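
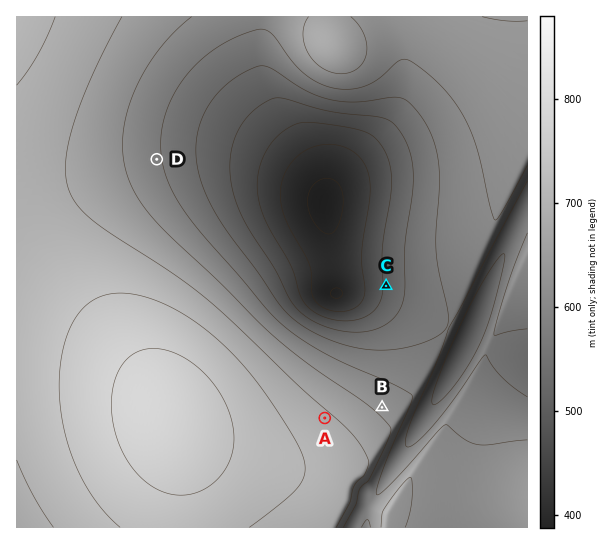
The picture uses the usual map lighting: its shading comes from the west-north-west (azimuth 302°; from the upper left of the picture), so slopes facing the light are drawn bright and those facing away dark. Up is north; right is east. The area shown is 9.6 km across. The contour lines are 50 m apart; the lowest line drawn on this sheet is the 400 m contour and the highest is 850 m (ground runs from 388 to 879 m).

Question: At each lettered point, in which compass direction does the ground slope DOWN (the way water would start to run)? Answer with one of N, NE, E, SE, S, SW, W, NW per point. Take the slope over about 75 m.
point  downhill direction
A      NE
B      NE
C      W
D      E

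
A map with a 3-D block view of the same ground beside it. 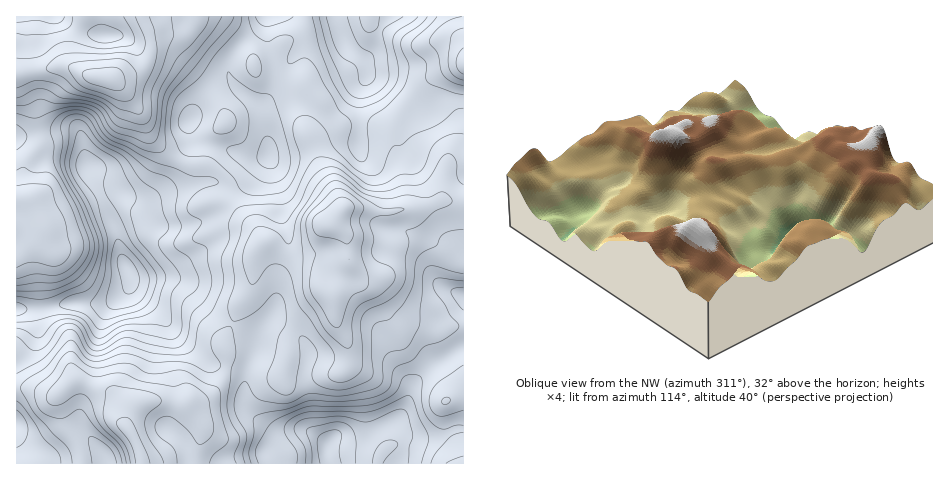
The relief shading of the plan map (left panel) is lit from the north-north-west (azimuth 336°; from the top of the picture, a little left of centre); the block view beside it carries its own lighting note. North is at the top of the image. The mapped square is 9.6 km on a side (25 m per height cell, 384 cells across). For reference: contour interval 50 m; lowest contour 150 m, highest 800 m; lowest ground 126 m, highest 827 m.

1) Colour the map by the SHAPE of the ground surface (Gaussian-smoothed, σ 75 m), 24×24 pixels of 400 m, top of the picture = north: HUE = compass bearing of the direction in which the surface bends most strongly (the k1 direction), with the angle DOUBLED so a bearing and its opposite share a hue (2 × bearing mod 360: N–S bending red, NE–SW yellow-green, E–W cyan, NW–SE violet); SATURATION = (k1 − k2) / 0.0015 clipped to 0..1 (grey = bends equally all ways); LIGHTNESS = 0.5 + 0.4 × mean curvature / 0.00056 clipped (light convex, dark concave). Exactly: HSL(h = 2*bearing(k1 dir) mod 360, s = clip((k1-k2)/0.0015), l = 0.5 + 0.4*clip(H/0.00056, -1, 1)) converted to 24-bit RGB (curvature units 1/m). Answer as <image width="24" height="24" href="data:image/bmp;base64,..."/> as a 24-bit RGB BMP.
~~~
<image width="24" height="24" href="data:image/bmp;base64,Qk32BgAAAAAAADYAAAAoAAAAGAAAABgAAAABABgAAAAAAMAGAAATCwAAEwsAAAAAAAAAAAAAil9ihTpAYjA1zemgMw82FQ0m4v/MbHetk0iluk9XjHZXmtJIS1wjNyxXtMuqzr+tCwcseXCldZWCwp6VUWqLPm19oLd+k5Z6hTJYnz1HjtWaojJATAY/nPTM0vvIQi9GYSdCqZ1tpsqsttfcvV7XLn2BbMwwdRsVJwwVKkscjKtBaKRaj2OYVzFSnrkqYIc+Xycnv9GJfcBRKxdLkdTlt+O/03JWVi5MTmuChsOIrs+SQXJSchtCmTQvil8VKSQWg1dAJ04mcrIlO2gaGDEehziJ4s2kTpA/ZbTc19no2K/FJkNzbcmMe62MuLDXu63oWmXSy9va2Z+3WyxrazCHxn7F7d7tZ0PhqH27lLOzfK+hl7igG4OZH26W4+vg0LHeep7Jd26x36G6rNjucpTbpq3KW5ZwjVqHhHOtl76Dnjhs2UyNKkeHppm3ysurTSe6yLLn6d3un8DUstbcUy2DHXVhVrNmtXeUJ4tROT546OTEYu2UMx6iyZSVmo2wUnqpfn+3qiNPeTU5y8KIKVRvgmCH1cKlM0RtdWpM1KlrpsuYfzt3nVCLTqd6JFEmPYZAXIS8GSE+4emmv+trBxQs2cCgooF4d3FZOho0uzhQrLqiwK6URj5pTXp9yL2KYCphczU5u/Cfb7Z/YjR2saCUgWagdXqqQIxBxyZ2KXSa0fXY8KK4BhctXL5hyGGUnDtWNRk2jsOIrYiKv2JZh3JZPHtxplVbZi5svsqSye2uWDdCRUhqi6eAeoidX3GUlrDQLTIBS2gBITMAMyYAQmccDC0RQyMkyzBcaZ2ucqyLklqDzZKkvZ2WQGlwXkFvnUuUreCk066RjTtuTItKS5tFWo1xebmyXptOZbyvqnBsratrQsZmUblvJVxsFBcllZRIqrNhY1BCaWtQmXdc1bOUaVKONVF5g5XEuNy6tVWFo4rBu6bSnr69U6SMSBkZThQKnXHKlIm+49jeisKTUMKADQkqLBAgeqtBf51PXntsaYeTeG+a18iecluCPWiHW8VTrnxVwXBrc9KkaWCqypGOezZtazKKm7bWq3aekbewrJ6+6+PgfoXJFwAzc6q5kNTVtJbMaa6eQI5xUGSQ37m5oqXIITOUz2g4bGUvp9Nel6hNPVBou4iDikymbJWxdo2Ud5KGp7eZgqiDwea3ayKHHQI4rd62SoqKfGY9wKVhfGqlP2yBkM+NtdjCOQRv3Y/G39Pnl9uhYriEWCZPc182nX9VV2ldd3Fje5d2hKx6rdWhhMeMKgMwNVmmpLqGcU6Adm+uyrqhUJyCRrWekMels1uDFydggcDR5rXN8dzaXWTlbnHyxLTrr63bimawd4WitrHTxqPGw/PGYBdsaB90UFV8i2NDYHpRSHtGh7Nbq5JscqZVO346UnxlWTB0R4JPrcF83vTXNDW4hS2ZsXF7tFiyw4GpeLS+eY5BwdRo1Mo9Igope05sdDplq4JijXxVTqVib7Z2YKd7j8euZZWaOz9cQDBKgK1sc9p21OSPLQwnRTAklKtHVThSy5p8ooJUyoGTy8Jmz386EgsoSBUSQDkYp7E9ed2EaubVX3CzwLNrZ0YrioE9Ih8wXUFLgNNAbdgwi14kIw8kophsdYtfS1RspbqEupadfIQwzNZ0znNyGgAz0UinstGse8+JoPmoKGSCZDF40lNhk7R0aquUMSdaVXGZy+XDlqNxj1JdLjVjmKSEd5ZyWpOUaqCJt4OFYa5F0qhHNhoGGQ4lOIMz3tyr0e3WuuW2DxMkJDM4rLN429jNc0ikVkeRUMCnw79+lXhcfJy5NTzSno++tI+NX3VkV2pOh5FYVq5xcTVs8nLRfjjFJ8uNsPCwjeaWw3FTHhkyMmJnYsF3rKtdaSI9VoVfXoVxrKxooNCkR6CZLkNhglOT2Y6inmNzbXVZe28yrIPYVEPAQEuw1dv20eL63e7txnmuqWlxblKbOIZ1Q5NXci5mxIZ3WL+sUmePvM+vkbt8aT9jKzo/LDMnl3VCwICDrjaY3SpsfmO5iHTctszvn+Ljl6HX6Mvm2jvg3KOqmVahepZpP2tTIEJh3OjSdlOoUn1xq8NzmLN7UjWDgDp2Qj1klnpQmJtFPEl8rrjfX22MSYiCorR4cZ0qICcMOCIJiRQL48qVnlm3wpaiZ3h+I2JRMMw3kUW4rYyzp8aDaKlaIQsot2BKJ1d5rcXc08jqcHzJW7qFl3OiYaafiyNm6GI0XS5HMUVmnd6JlbuCZluIzoqZo4S0fLCkHNSkMURzs2+l6t64WDeJNhNVydCsMLarOKSGfFmLxIqcjbmr"/>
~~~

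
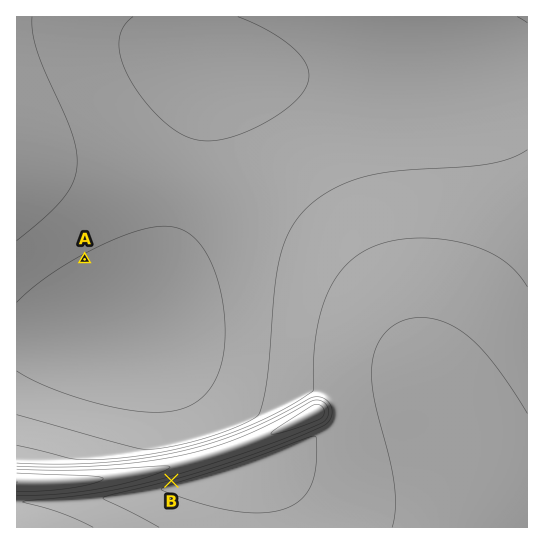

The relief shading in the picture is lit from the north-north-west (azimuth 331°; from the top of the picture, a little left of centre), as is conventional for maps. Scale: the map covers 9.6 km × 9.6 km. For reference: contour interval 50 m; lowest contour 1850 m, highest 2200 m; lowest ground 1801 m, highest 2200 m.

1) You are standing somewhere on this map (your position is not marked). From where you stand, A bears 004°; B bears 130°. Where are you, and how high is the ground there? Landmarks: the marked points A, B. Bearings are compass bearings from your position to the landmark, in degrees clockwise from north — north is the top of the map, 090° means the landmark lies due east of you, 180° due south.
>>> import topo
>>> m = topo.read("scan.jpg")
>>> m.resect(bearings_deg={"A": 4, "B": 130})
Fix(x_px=75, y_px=400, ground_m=1850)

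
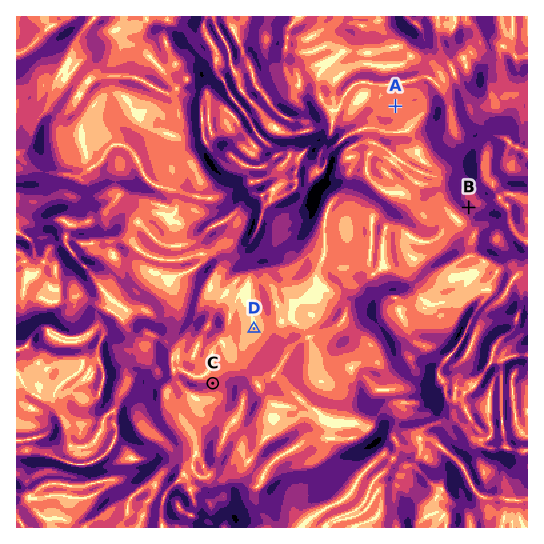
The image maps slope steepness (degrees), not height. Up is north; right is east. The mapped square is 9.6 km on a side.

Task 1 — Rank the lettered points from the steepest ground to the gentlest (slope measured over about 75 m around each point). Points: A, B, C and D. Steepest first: B C A D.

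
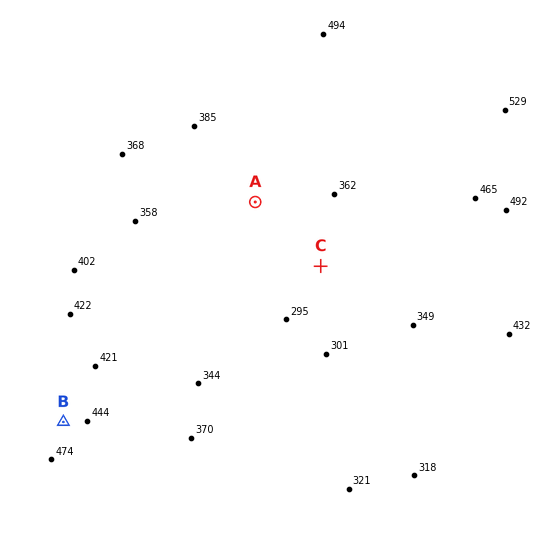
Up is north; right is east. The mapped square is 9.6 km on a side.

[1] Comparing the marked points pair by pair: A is higher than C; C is lower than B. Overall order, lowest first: C A B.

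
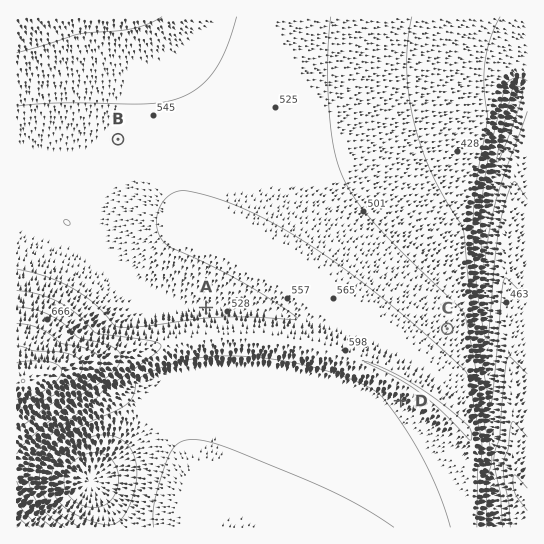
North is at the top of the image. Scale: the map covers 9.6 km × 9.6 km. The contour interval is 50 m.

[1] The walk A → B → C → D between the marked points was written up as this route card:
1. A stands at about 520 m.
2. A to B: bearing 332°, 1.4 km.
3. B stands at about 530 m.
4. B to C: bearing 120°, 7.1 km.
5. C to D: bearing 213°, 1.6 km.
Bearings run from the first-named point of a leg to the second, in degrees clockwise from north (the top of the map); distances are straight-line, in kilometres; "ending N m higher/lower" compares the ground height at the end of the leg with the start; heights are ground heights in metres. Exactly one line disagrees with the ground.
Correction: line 2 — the distance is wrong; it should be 3.6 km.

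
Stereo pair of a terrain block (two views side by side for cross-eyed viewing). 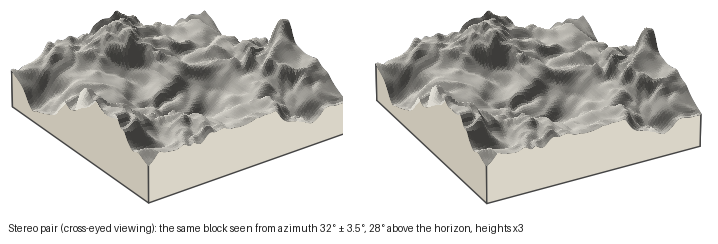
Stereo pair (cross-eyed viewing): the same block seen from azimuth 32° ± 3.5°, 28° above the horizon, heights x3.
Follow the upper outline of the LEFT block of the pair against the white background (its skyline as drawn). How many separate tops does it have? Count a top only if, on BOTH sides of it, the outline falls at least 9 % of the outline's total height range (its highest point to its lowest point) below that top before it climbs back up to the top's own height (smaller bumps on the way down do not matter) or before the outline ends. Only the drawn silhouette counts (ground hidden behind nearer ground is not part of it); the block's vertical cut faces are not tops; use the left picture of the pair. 3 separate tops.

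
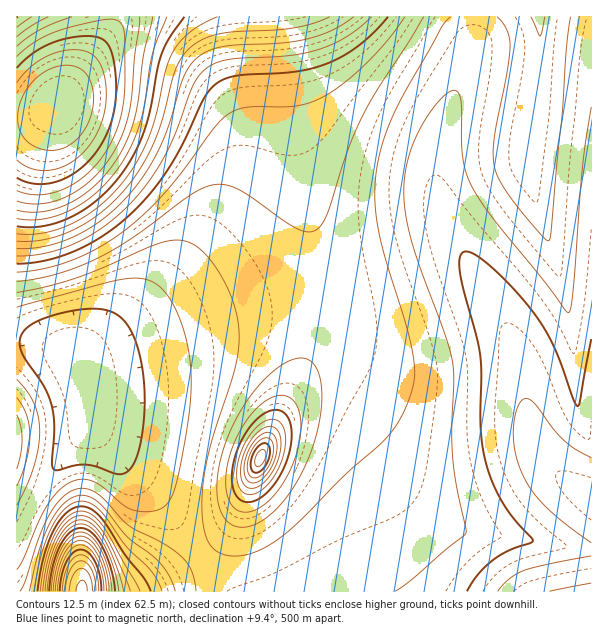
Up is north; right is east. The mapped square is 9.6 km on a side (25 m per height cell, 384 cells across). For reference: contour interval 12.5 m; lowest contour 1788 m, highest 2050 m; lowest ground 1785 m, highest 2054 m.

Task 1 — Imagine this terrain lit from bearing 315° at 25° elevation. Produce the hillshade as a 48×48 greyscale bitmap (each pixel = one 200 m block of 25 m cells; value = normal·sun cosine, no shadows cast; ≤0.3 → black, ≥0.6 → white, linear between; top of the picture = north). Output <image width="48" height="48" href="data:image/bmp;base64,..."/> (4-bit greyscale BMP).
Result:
<image width="48" height="48" href="data:image/bmp;base64,Qk32BAAAAAAAAHYAAAAoAAAAMAAAADAAAAABAAQAAAAAAIAEAAATCwAAEwsAABAAAAAAAAAAAAAAABEREQAiIiIAMzMzAERERABVVVUAZmZmAHd3dwCIiIgAmZmZAKqqqgC7u7sAzMzMAN3d3QDu7u4A////AL3/xxAUVVVWZmZmZmZmZmZmZVVVVVVVVb3/2CAUVmZmZmZmZmZmZmZmZlVVVVVVVaz/6TElZmZmZmZmZmZmZmZmZlVVVVVVVZz/+lI2ZmZmZlVVZmZmZmZmZmVVVVVVZor/+2NGd3d2ZlVVVmZmZmZmZmZmZmZmZnnf+3VWd3d3dlRFVWZmZmZmZmZmZmZmZmi+63Znd3d3dlREVVZmZmZmZmZmZmZmZlabyoZnd3d3h2MjRVZmZmZmZmZmZmZmZjV5qYdnd3d4iHMBNFVmZmZmZmZmZmZmZjRomHd3d3d4iqUAJFVmZmZmZmZmZmZmZiNWd3d3d3d4isoQA1VmZmZmZmZmZmZmZiNGZ3d3d3d3it5wA0VWZmZmZmVVZmZmZjNFZmd3d3d3ic60E0VWZmZmZlVVZmZmZkRFZmZ3d3d3iazHREVWZmZmZVVVVmZmZlRVZmZ3d3d3eJq5ZVVWZmZmZVVVVmZmZlVVZmZ3d3d3eImYdlVmZmZmZVVVVmZmZmZmZmZnd3d3d4iIdmZmZmZmZVVVVmZnZmZmZmZnd3d3d3eHdmZmZmZmZVVVZmZnZWZmZmZmd3d3d3d3dmZmZmZmZVVVZmZnZWZmZmZmZ3d3d3d3dmZmZmZmZlVWZmZmZWZmZmZmZmZ3d3d3dmZmZmZmZmZmZmZmZVVWZmZmZmZmZ3d3ZmZmZmZmZmZmZmZmZVVVVmZmZmZmZmZmZmZmZmZmZmZmZmZmZURVVVZmZmZmZmZmZmZmZmZmZmZmZmZmVURERVVmZmZmZmZmZmZmZmZmZmZmZmZmVTMzREVVZmZmZmZmZmZmZmZmZmZmZmZmVTMzM0RVVmZmZmZmZmZmZmZmZmZmZmZmVTIiIjNFVWZmZmZmZmZmZmZmZmZmZmZlVTIiIiM0VVZmZmZmZmZmZmZmZmZmZmZlVTIhERIzRVZmZmZmZmZmZmZmZmZmZmZlVTMhEREjNFVmZmZmZmZmZmVmZmZmZmZlVTMiERESNEVWZmZmZmZmZVVWZmZmZmZVVUMyERERI0VWZmZmZmZmZVVWZmZmZmZVVUQzIRARIzRVZmZmZmZmVVVWZmZmZmZVVVVDMhEBEjRVZmZmZmZlVVVWZmd3dmZVVVVUMiEREjRFVmZmZmZlVVVWZmd3d2VVVWZVQyEREiNFVmZmZmZlVVVVZmd3d2VVVWZlVDIREiNFVmZmZmZlVVVVZmd3d2VVVWZlVDIhEiNFVWZmZmZlVVVVZmd3d2ZVVXZmVUMiIiNEVWZmZmZlVVVVZmd3d3ZVVXdmZUMyIiNEVVZmZmZVVVVVVmd3d3ZVVYh2ZVQzIjNEVVVVVVVVVVVVVmZ3d3ZVVZiHZlRDIjNERVVVVVVVVVVVVWZ3d3ZVVZmIdmVDMzM0RFVVVVVVVVVVVWZnd3ZVVaqYh2VDMzM0REREREREREVVVWZnd3ZVVaqZiHZUMzM0RERERERERERFVVZnd3ZVVaqpmHdkQzNEREREREREREREVVZmd3ZVVaqqmYdlREREREVVRERDM0REVVVmZ3ZVVQ=="/>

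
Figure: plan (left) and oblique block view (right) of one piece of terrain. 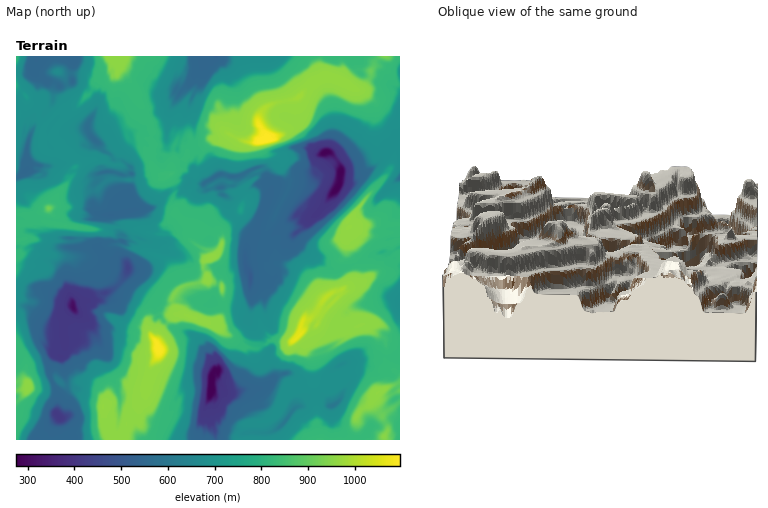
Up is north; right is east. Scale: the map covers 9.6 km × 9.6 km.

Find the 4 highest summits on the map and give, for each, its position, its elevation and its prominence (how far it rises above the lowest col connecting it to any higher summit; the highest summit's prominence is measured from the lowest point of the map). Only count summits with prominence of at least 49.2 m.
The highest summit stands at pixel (264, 140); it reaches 1097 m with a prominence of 822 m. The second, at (158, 350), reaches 1092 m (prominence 349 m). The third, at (298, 336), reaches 1067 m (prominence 283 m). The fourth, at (192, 318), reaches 963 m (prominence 81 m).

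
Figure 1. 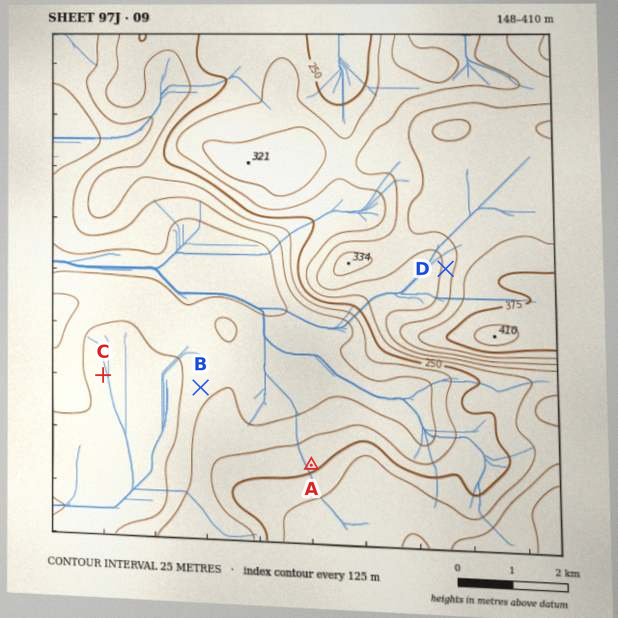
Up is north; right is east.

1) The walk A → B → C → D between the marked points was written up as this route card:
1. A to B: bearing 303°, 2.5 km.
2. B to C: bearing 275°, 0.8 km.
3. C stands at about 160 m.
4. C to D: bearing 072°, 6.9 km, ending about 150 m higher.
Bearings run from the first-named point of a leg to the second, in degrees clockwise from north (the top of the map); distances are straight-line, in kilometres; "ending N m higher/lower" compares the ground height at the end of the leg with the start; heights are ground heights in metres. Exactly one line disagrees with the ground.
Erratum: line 2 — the distance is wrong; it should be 1.9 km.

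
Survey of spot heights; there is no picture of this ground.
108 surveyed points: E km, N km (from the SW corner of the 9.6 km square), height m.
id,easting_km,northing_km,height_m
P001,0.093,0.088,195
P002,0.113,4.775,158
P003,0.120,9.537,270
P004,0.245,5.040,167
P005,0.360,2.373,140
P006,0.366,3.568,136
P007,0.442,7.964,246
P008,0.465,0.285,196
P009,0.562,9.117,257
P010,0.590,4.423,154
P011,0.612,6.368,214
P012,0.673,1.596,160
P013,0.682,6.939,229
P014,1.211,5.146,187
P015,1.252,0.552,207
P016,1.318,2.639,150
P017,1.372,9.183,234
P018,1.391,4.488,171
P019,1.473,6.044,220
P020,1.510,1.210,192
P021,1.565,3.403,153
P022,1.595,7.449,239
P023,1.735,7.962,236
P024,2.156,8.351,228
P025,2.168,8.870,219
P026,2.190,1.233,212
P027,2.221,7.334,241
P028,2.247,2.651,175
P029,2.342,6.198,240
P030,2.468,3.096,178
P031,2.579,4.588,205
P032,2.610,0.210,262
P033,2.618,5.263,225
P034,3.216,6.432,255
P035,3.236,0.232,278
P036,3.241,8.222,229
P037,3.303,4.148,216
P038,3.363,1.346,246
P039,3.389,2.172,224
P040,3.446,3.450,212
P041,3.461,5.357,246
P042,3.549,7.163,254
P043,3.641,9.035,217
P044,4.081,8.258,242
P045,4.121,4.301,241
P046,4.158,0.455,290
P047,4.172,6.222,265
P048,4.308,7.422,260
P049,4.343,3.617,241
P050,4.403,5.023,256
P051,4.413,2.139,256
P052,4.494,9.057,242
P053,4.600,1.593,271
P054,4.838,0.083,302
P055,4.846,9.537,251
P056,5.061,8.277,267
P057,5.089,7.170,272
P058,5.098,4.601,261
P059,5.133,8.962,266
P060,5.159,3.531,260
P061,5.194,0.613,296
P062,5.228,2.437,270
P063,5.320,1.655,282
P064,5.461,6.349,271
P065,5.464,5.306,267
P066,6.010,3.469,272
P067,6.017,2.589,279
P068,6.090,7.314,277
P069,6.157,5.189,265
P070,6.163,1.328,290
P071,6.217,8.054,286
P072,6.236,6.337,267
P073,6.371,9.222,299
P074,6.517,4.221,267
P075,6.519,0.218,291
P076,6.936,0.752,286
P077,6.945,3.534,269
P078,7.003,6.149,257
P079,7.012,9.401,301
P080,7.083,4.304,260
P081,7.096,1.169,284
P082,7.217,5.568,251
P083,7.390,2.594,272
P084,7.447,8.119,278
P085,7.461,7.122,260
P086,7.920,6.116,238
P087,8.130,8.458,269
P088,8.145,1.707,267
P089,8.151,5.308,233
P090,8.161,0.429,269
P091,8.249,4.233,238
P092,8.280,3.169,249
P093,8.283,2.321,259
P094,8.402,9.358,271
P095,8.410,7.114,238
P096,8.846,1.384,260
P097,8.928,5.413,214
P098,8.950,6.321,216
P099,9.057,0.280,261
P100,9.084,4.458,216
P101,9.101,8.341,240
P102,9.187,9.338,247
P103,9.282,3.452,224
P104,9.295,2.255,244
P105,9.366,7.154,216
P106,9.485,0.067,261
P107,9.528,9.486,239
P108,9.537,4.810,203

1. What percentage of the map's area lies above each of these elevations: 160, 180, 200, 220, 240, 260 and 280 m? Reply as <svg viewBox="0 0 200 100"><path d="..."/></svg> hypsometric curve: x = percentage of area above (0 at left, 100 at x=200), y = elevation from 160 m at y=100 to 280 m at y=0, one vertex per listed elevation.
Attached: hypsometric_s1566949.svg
<svg viewBox="0 0 200 100"><path d="M190 100l-8-17-10-16-20-17-34-17-43-16-52-17"/></svg>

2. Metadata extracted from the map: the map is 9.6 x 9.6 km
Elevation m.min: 133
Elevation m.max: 303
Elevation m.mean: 241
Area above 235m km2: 59.6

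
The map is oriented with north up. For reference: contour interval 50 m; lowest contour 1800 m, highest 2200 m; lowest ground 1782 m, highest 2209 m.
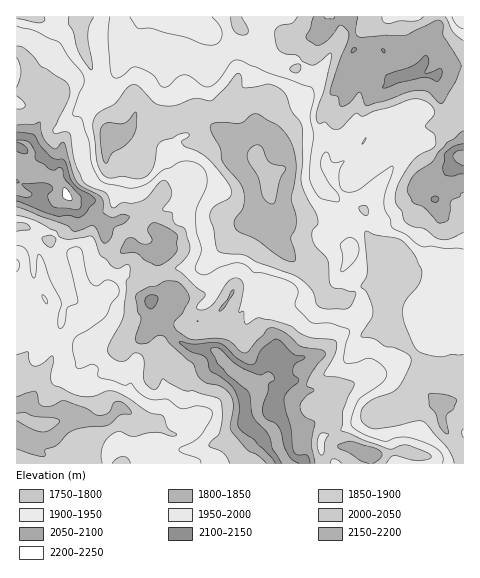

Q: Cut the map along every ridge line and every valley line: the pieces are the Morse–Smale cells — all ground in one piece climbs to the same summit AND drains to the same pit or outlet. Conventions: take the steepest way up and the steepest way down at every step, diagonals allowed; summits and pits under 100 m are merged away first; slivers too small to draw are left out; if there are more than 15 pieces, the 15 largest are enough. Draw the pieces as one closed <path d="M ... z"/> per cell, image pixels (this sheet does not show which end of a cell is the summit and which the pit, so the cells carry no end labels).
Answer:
<path d="M348 16l-267 0-2 5 3 26 12 30-1 20 13 22 4 14 2 2 8-2 14-11 12 0 14-6 15 2 22-4 24 19 30 18 10 17 9 11 2 22 9 14-5 12 2 11 14 21 26 24 10 13 11 5 5 0 21-15 12 0 7-4 7 5 5 5-2 24-3 7-7 3 33 31 5 8-4 10 2 9 20 20 4 0 5-5 7-17 8-12 0-303-13-1-9 2-5 8-12 0-9-7 8-7 0-5-10-6-9 0-16 16-7-18-10-3-18 2z"/><path d="M80 16l-64 1 0 173 12 4 17-1 10 5 6 0 6-4 20 20 18 13 0 5 4 6 18 9 11 1 10 5 7-1 2 6-5 19 5 0 19-9 24 0 7-5 8-10 15-11 13-16 15-5 3-13 9-14 0-15-9-11-10-17-30-18-24-19-22 4-15-2-14 6-12 0-9 8-13 5-19-38 1-20-12-30z"/><path d="M270 194l-9 14-3 13-15 5-9 12-19 15-11 13-8 3-20-1-25 10 0 23-2 5-16 14-9 21 15-2 7-8 6-1-5 4 0 6 3 7 26 21 12-8 6-12 19 2 4 2 18 20 21 14 3 6-3 14 2 8 12 14-15 12-16 16 2 8 93 0-1-3-10-6-3-6 0-8 4-7 0-13 8-9 11-2 12 5 12 0 8-5 6 3 16 0 41-10-20-21 4-17-5-8-31-29-5-7-1-20 3-19-6 4-12 0-21 15-5 0-12-6-6 5-8 2-34-2-10 4-10-2-3-3-3-8 2-21 9-21 13-12-1-10 5-9z"/><path d="M19 191l-3 1 0 271 137 1 1-11 9-22-6-5-19-4-9-10-7-4-17 13-47-1 6-8 0-14 3-8 26-23 3-20-11-11-5-11 1-4 15-10 0-12 6-1 7-6 7-12 7-5 8 2 20 0 5-13 0-12-8 1-10-5-11-1-18-9-4-6 0-5-18-13-20-20-6 4-6 0-10-5-17 1z"/><path d="M127 275l-4 0-5 3-9 14-7 6-6 1 0 12-15 10-1 4 5 11 11 11-3 20-26 23-3 8 0 14-6 8 47 1 17-13 7 4 9 10 19 4 6 5-9 22 0 11 85 0 0-8 16-16 15-12-12-14-2-8 3-14-3-6-21-14-16-18-6-4-19-2-6 12-12 8-26-21-3-7 0-6 5-4-6 1-7 8-14 3-1-5 6-14 19-17 4-9-2-20-20 0z"/><path d="M463 371l-7 11-7 17-5 5-10-1-37 10-16 0-6-3-8 5-12 0-12-5-11 2-8 9 0 13-4 7 3 13 12 10 128 0z"/><path d="M463 16l-114 0-1 4 7 29 10-3 17 3 7 18 14-15 11-1 10 6 0 5-8 7 9 7 12 0 5-8 22-2z"/><path d="M278 234l-1 3-13 12-6 14-5 20 0 8 3 8 3 3 10 2 10-4 34 2 12-5 1-2-1-3-7-9-26-24-12-17z"/><path d="M384 282l-4 27 1 12 5 4 6-3 2-6 2-24z"/>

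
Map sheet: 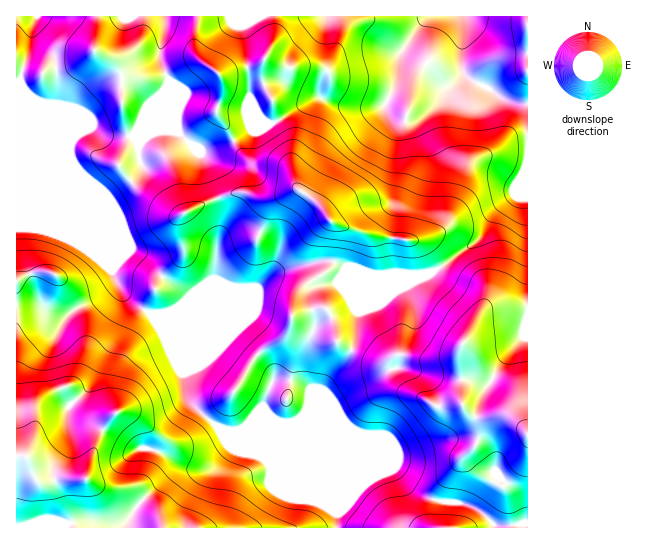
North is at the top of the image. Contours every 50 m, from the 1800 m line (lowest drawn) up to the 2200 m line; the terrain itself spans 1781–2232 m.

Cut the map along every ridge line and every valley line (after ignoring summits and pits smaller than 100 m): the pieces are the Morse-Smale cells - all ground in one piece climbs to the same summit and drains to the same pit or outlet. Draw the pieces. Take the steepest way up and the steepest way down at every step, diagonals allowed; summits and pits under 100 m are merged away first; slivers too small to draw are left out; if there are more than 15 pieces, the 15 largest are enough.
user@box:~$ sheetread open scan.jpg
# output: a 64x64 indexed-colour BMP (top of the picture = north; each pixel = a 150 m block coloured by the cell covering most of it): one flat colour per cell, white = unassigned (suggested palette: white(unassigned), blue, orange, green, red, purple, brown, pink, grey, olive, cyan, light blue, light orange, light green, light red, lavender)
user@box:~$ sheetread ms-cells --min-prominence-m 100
<image width="64" height="64" href="data:image/bmp;base64,Qk12CAAAAAAAAHYAAAAoAAAAQAAAAEAAAAABAAQAAAAAAAAIAAATCwAAEwsAABAAAAAAAAAA////ALR3HwAOf/8ALKAsACgn1gC9Z5QAS1aMAMJ34wB/f38AIr28AM++FwDox64AeLv/AIrfmACWmP8A1bDFAEREREREREREREREREREREREREREERERERERERERERERREREREREREREREREREREREREREQRERERERERERERERFEREREREREREREREREREREREREQREREREREREREREREUREREREREREREREREREREREREERERERERERERERERERRERERERERERERERERERERERBERERERERERERERERERFEREREREREREREREREREREQREREREREREREREREREREUREREREREREREREREREREQRERERERERERERERERERERRERERERERERERERERERERBERERERERERERERERERERFERERERERERERERERERERBERERERERERERERERERERESJERERERERERERERERERBERERERERERERERERERERERIkREREREREREREREREEREREREREREREREREREREREREiREREREREREQiIkREERERERERERERERERERERERERESJEREREREREQiIiJEERERERERERERERERERERERERERIkREREREREQiIiIiEREREREREREREREREREREREREREiREREQiIkIiIiIidxERERERERERERERERERERERERESIkREQiIiIiIiIid3cRERERERERERERERERERERERERIiJEQiIiIiIiIid3d3EREREREREREREREREREREREREiIiIiIiIiIiIiJ3d3dxERERERERERERERERERERERESIiIiIiIiIiIiInd3d3ERERERERERERERERERERERERIiIiIiIiIiIiIid3d3dxEREREREREREREREREREREREiIiIiIiIiIiIid3d3d3ERERERERERERERERERERERESIiIiIiIiIiIiJ3d3d3dxERERERERERERERERERERERIiIiIiIiIiIiInd3d3d3cREREREREREREREREREREREiIiIiIiIiIiInd3d3d3d3cRERERERERERERERERERESIiIiIiIiIiIid3d3d3d3d3ERERERERERERERERERERIiIiIiIiIiIid3d3d3d3d3cREREREREREREREREREREiIiIiIiIiIid3d3d3d3d3dxERERERERERERERERERESIiIiIiIiIiIiJVVXd3d3d3cRERERERERERERERERERIiIiIiIiIiIiIiVVVVd3d3dxEREREREREREREREREREiIiIiIiIiIiIiJVVVVVd3d3ERERERERERERERERERESIiIiIiIiIiIiJVVVVVVVd3dxERERERERERERERERERIiIiIiIiIiIiVVVVVVVVVXd3dxEREREREREREREREREiIiIiIiIiIiVVVVVVVVVVVXd3cRMzMzMzMzERERERESIiIiIiIiIiVVVVVVVVVVVVVVVVMzMzMzMzMxERERERIiIiIiIiIiVVVVVVVVVVVVVVVVUzMzMzMzMzMxEREREiIiIiIiIiVVVVVVVVVVVVVVVVVTMzMzMzMzMzMRERESIiIiIiIiJVVVVVVVVVVVVVVVVVMzMzMzMzMzMzERERIiIiIiIiJVVVVVVVVVVVVVVVVVUzMzMzMzMzMzMxEREiIiIiIiIlVVVVVVVVVVVVVVVVUzMzMzMzMzMzMzERESIiIiIiIlVVVVVVVVVVVVVVVVVTMzMzMzMzMzMzMxERIiIiIiIiVVVVVVVVVVVVVVVVVTMzMzMzMzMzMzMzMREiIiIiIiJVVVVVVVVVVVVVVVVTMzMzMzMzMzMzMzMzESIiIiIiIiVVVVVVVVVVVVVVUzMzMzMzMzMzMzMzMzMxIiIiIiIiIiVVVVVVVVVVVVVTMzMzMzMzMzMzMzMzMzEiIiIiIiIiJVVVVVVVVVVVVTMzMzMzMzMzMzMzMzMzMyIiIiIiIiIiVVVVVVVVVTMzMzMzMzMzMzMzMzMzMzMzIiIiIiIiIiVVVVVVVVVTMzMzMzMzMzMzMzMzMzMzMzMiIiIiIiIiJVVVVViFVTMzMzMzMzMzMzMzMzMzMzMzMyIiIiIiIiIiVVVYiIiDMzMzMzMzMzMzMzMzMzMzMzMzIiIiIiIiIiJVVYiIiImTMzMzMzMzMzMzMzMzMzMzMzMiIiIiIiIiIlVViIiImZmTMzMzMzMzMzMzMzMzMzMzMyIiIiIiIiIiJViIiImZmWZmMzMzMzMzM2ZjMzMzMzMzIiIiIiIiIiIlWIiIiZmZZmZjMzMzMzNmZmYzMzMzMzMiIiIiIiIiIiJYiIiJmZZmZmZjNmZmZmZmZmMzMzM2ZiIiIiIiIiIiIliIiIiZlmZmZmZmZmZmZmZmZjMzM2ZmIiIiIiIiIiIiKIiIiJmWZmZmZmZmZmZmZmZmYzNmZmYiIiIiIiIiIiIoiIiJmZZmZmZmZmZmZmZmZmZmZmZmZiIiIiIiIiIiIoiIiJmZlmZmZmZmZmZmZmZmZmZmZmZmIiIiIiIiIiIiiIiJmZmWZmZmZmZmZmZmZmZmZmZmZmYiIiIiIiIiIiKIiJmZmZZmZmZmZmZmZmZmZmZmZmZmZiIiIiIiIiIiIoiImZmZlmZmZmZmZmZmZmZmZmZmZmZmIiIiIiIiIiIiiIiZmZlmZmZmZmZmZmZmZmZmZmZmZmYiIiIiIiIiIiIoiImZmWZmZmZmZmZmZmZmZmZmZmZmZiIiIiIiIiIiIiiIiZmZlmZmZmZmZmZmZmZmZmZmZmZm"/>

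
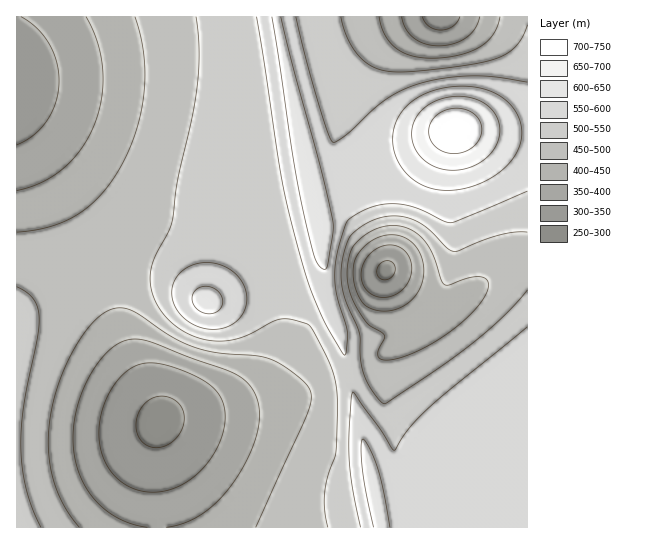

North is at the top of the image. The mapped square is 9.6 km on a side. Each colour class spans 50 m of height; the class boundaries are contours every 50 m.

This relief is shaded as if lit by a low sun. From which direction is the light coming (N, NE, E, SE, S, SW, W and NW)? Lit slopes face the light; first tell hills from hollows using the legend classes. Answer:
SW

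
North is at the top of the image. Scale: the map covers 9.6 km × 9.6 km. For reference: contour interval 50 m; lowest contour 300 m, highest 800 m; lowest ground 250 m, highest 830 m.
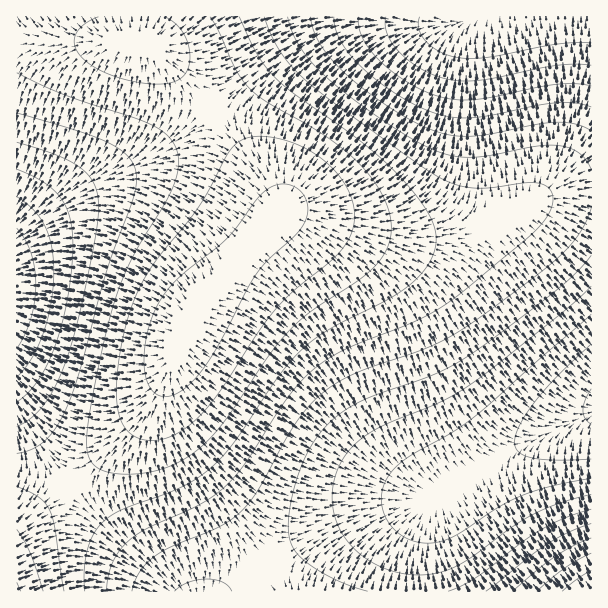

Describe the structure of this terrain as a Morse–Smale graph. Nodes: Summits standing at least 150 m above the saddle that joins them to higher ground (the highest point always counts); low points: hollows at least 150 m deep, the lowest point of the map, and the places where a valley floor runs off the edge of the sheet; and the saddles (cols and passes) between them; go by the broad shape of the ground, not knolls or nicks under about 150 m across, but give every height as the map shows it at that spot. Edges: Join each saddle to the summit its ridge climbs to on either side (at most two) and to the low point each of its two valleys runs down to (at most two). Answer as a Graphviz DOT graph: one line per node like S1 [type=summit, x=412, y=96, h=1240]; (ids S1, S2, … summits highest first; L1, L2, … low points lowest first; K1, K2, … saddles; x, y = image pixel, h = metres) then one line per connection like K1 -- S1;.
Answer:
graph terrain {
  S1 [type=summit, x=185, y=330, h=830];
  S2 [type=summit, x=591, y=591, h=747];
  L1 [type=low, x=512, y=17, h=250];
  L2 [type=low, x=591, y=407, h=294];
  L3 [type=low, x=17, y=291, h=402];
  K1 [type=saddle, x=69, y=485, h=687];
  K2 [type=saddle, x=413, y=591, h=486];
  K1 -- S1;
  K1 -- L2;
  K1 -- L3;
  K2 -- S1;
  K2 -- S2;
  K2 -- L2;
}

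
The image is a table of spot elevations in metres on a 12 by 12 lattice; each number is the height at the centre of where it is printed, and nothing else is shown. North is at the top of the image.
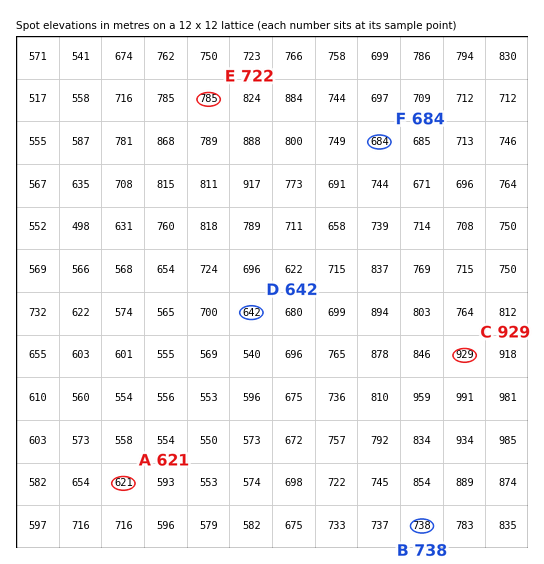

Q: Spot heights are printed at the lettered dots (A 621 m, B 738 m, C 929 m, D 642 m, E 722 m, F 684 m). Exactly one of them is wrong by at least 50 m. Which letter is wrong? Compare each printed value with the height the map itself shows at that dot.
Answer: E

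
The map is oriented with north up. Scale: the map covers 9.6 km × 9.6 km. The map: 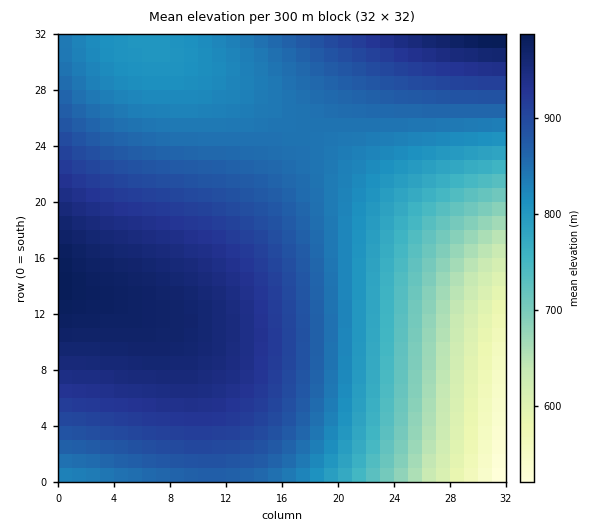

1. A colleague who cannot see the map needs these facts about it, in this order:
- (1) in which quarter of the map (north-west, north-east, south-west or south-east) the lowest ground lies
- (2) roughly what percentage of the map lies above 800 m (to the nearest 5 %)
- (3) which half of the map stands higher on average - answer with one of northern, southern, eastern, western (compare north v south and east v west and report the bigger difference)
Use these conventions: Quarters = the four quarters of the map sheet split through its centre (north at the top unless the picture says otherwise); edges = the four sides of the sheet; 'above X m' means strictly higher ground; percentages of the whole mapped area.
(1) Look to the south-east quarter for the lowest ground.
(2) Roughly 75 % of the ground is higher than 800 m.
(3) The western half stands higher on average than the eastern half.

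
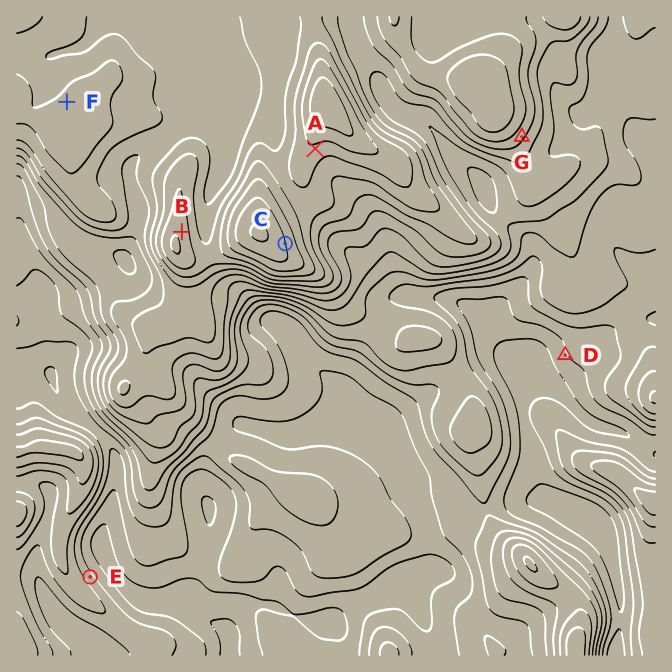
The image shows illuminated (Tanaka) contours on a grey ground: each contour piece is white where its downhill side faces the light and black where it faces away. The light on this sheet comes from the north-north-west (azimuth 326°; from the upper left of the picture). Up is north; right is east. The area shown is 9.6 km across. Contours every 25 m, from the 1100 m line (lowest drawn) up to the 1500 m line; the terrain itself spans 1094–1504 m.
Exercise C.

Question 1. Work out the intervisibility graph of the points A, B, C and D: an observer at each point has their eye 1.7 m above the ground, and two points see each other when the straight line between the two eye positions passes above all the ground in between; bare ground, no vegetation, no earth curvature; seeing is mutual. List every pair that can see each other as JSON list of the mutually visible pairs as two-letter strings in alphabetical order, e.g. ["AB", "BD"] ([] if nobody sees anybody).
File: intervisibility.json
["AC", "CD"]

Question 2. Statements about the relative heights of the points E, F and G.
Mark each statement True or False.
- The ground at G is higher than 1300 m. True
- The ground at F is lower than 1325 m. False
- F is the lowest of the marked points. False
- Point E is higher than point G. False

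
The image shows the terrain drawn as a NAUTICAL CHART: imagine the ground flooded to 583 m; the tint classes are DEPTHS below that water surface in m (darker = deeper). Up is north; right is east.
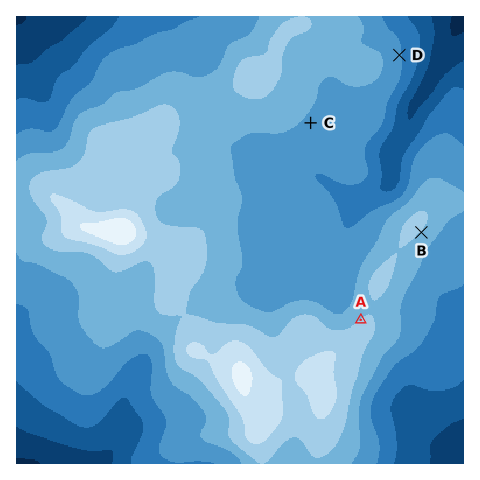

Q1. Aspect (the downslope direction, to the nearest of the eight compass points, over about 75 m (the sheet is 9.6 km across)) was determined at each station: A NW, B SE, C SE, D E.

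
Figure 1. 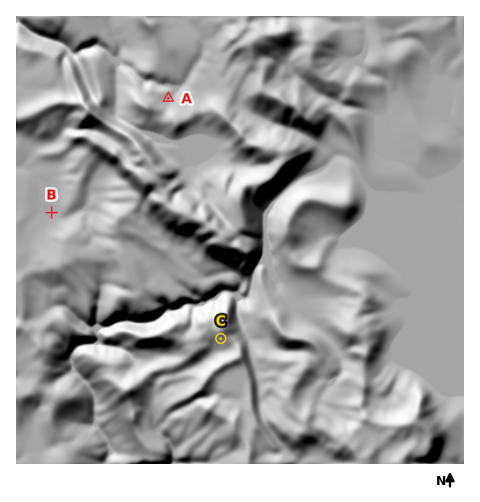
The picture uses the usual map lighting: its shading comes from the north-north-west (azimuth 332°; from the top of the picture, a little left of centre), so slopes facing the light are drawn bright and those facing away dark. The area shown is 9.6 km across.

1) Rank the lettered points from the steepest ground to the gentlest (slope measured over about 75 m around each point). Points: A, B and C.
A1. C A B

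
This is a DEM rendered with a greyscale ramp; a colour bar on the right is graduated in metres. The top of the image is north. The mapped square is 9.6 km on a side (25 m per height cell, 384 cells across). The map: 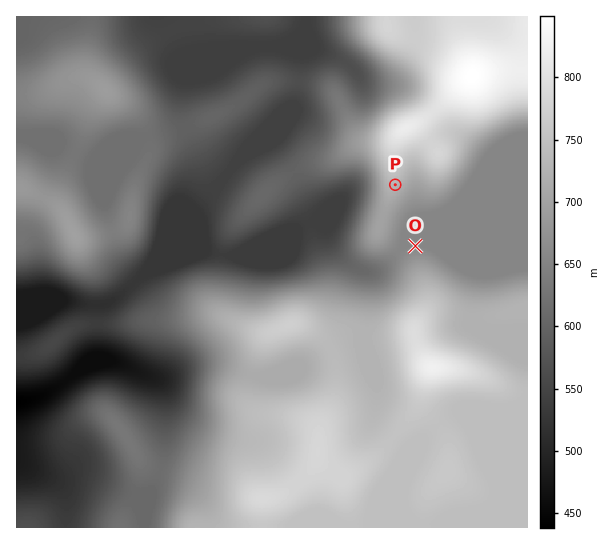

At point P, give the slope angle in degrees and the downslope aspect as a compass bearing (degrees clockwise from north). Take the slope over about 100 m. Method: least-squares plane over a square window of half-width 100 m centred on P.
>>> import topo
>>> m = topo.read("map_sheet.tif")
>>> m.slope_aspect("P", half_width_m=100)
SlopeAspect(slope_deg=6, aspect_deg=151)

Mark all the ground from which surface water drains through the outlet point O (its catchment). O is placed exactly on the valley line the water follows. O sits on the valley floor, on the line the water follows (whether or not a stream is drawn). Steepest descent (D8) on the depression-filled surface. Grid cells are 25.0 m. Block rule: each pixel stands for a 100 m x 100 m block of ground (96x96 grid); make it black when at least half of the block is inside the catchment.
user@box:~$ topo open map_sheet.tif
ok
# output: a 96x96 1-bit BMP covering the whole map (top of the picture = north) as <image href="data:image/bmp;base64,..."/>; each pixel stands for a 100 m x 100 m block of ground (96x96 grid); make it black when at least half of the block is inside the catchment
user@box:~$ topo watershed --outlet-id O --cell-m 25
<image width="96" height="96" href="data:image/bmp;base64,Qk2+BAAAAAAAAD4AAAAoAAAAYAAAAGAAAAABAAEAAAAAAIAEAAATCwAAEwsAAAIAAAAAAAAA////AAAAAAAAAAAAAAP///////8AAAAAAAP///////8AAAAAAAP///////8AAAAAAAP///////8AAAAAAAP///////8AAAAAAAH///////8AAAAAAAA///////8AAAAAAAAP//////8AAAAAAAAH//////8AAAAAAAAD//////8AAAAAAAAB8f////8AAAAAAAAAwH////8AAAAAAAAAgD////8AAAAAAAAAAB////8AAAAAAAAAAA////8AAAAAAAAAAAf///8AAAAAAAAAAAP///8AAAAAAAAAAAH///8AAAAAAAAAAAD///8AAAAAAAAAAAB///8AAAAAAAAAAAA///8AAAAAAAAAAAA///8AAAAAAAAAAAAf//8AAAAAAAAAAAAf//8AAAAAAAAAAAAP//8AAAAAAAAAAAAP//8AAAAAAAAAAAAP//8AAAAAAAAAAAAP//8AAAAAAAAAAAAH//8AAAAAAAAAAAAD//8AAAAAAAAAAAAD//8AAAAAAAAAAAAH//8AAAAAAAAAAAAP//8AAAAAAAAAAAAf//8AAAAAAAAAAAAf//8AAAAAAAAAAAAf//8AAAAAAAAAAAAf//8AAAAAAAAAAAAf//8AAAAAAAAAAAAf//8AAAAAAAAAAAAP//8AAAAAAAAAAAAP//8AAAAAAAAAAAAP//8AAAAAAAAAAAAP//8AAAAAAAAAAAAP//8AAAAAAAAAAAAP//8AAAAAAAAAAAAP//8AAAAAAAAAAAAP//8AAAAAAAAAAAAP//8AAAAAAAAAAAAf//8AAAAAAAAAAAAf//8AAAAAAAAAAAAf//8AAAAAAAAAAAAf//8AAAAAAAAAAAAf//8AAAAAAAAAAAAP//8AAAAAAAAAAAAH//8AAAAAAAAAAAAB//8AAAAAAAAAAAAA//8AAAAAAAAAAAAAP/8AAAAAAAAAAAAAH/8AAAAAAAAAAAAAD/8AAAAAAAAAAAAAA/8AAAAAAAAAAAAAAf8AAAAAAAAAAAAAAH8AAAAAAAAAAAAAAD8AAAAAAAAAAAAAAA8AAAAAAAAAAAAAAAcAAAAAAAAAAAAAAAMAAAAAAAAAAAAAAAAAAAAAAAAAAAAAAAAAAAAAAAAAAAAAAAAAAAAAAAAAAAAAAAAAAAAAAAAAAAAAAAAAAAAAAAAAAAAAAAAAAAAAAAAAAAAAAAAAAAAAAAAAAAAAAAAAAAAAAAAAAAAAAAAAAAAAAAAAAAAAAAAAAAAAAAAAAAAAAAAAAAAAAAAAAAAAAAAAAAAAAAAAAAAAAAAAAAAAAAAAAAAAAAAAAAAAAAAAAAAAAAAAAAAAAAAAAAAAAAAAAAAAAAAAAAAAAAAAAAAAAAAAAAAAAAAAAAAAAAAAAAAAAAAAAAAAAAAAAAAAAAAAAAAAAAAAAAAAAAAAAAAAAAAAAAAAAAAAAAAAAAAAAAAAAAAAAAAAAAAAAAAAAAAAAAAAAAAAAAAAAAAAAAAAAAAAAAAAAAAAAAAAAAAAAAAAAAAAAAAAAAAAAAAAAAAAAAAAAAAAAAAAAAA="/>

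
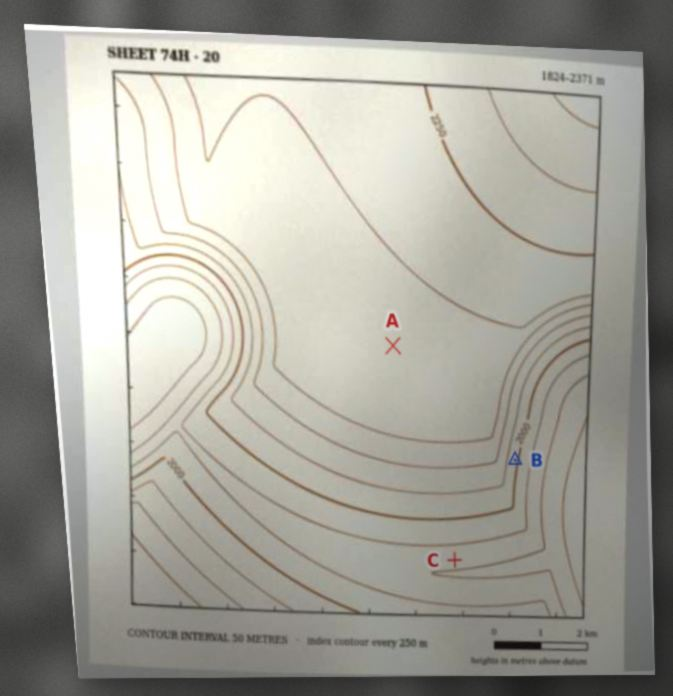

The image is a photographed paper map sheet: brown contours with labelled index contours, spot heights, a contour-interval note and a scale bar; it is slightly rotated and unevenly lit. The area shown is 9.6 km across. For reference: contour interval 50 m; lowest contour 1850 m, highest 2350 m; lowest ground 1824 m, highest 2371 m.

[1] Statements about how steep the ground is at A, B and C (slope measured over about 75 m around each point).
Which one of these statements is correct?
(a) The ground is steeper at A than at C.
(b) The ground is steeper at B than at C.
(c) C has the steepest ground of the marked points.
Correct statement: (b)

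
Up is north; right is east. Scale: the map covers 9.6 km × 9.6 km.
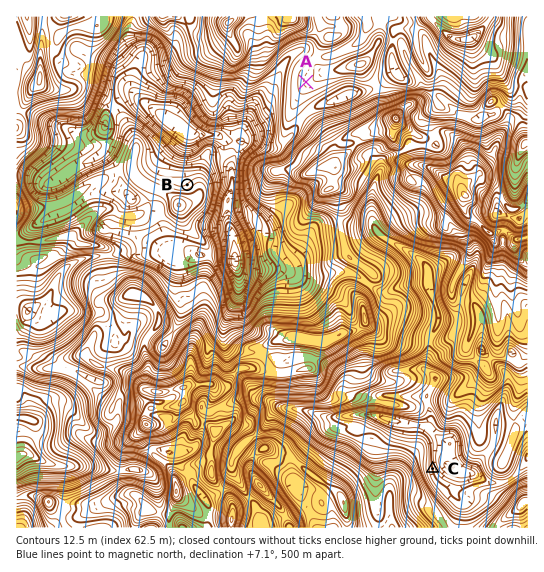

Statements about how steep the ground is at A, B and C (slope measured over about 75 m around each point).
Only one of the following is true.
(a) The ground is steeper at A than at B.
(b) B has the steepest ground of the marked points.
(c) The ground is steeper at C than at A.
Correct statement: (c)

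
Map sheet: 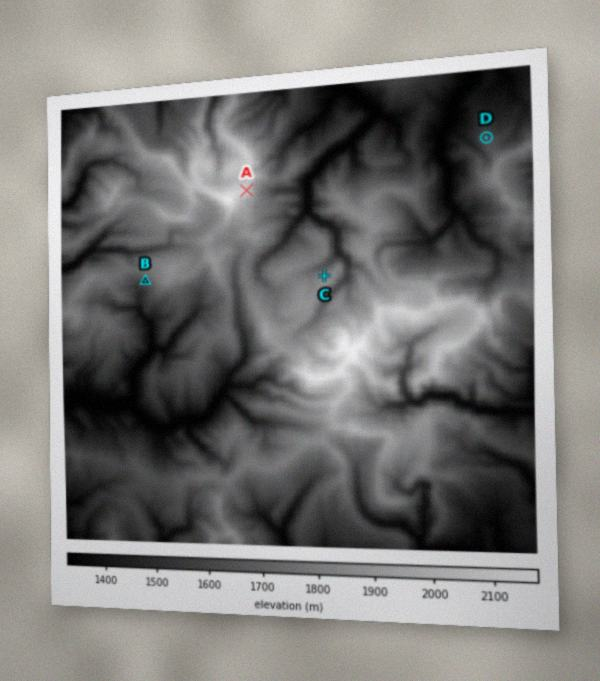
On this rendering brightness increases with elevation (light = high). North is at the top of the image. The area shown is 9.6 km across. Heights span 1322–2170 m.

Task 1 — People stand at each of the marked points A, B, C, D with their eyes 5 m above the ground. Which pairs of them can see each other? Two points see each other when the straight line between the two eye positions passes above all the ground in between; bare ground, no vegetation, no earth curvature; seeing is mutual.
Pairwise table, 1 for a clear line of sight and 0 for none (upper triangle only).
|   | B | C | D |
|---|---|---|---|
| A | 0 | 1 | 1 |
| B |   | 0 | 0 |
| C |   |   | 0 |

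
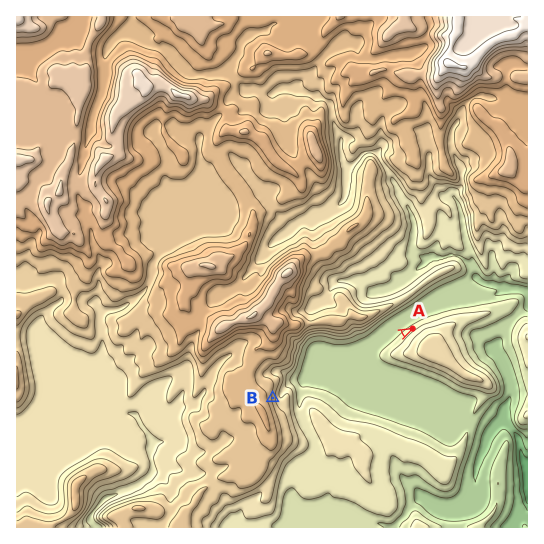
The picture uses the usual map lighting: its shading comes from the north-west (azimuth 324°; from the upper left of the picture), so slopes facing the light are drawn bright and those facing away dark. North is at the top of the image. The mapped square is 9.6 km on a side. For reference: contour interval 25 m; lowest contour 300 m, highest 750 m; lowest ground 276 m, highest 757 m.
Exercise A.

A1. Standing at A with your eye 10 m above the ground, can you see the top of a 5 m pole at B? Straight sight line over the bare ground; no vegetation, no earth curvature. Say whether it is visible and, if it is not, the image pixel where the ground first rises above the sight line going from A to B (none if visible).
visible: true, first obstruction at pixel None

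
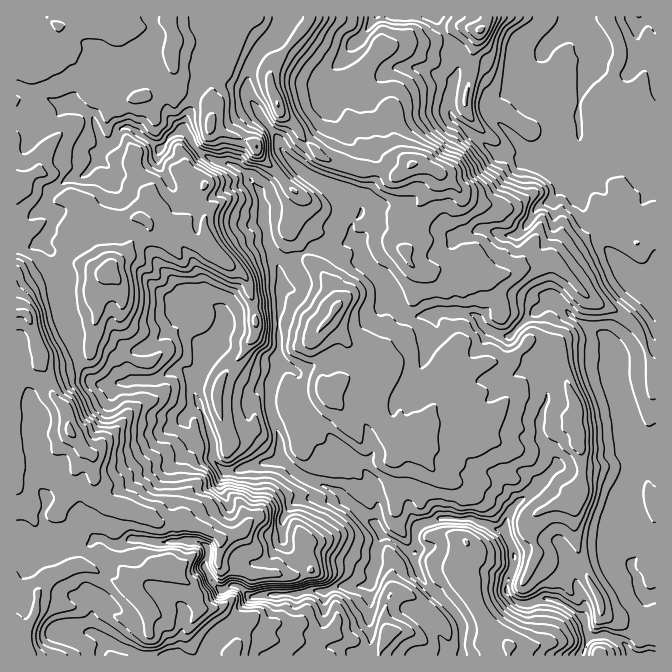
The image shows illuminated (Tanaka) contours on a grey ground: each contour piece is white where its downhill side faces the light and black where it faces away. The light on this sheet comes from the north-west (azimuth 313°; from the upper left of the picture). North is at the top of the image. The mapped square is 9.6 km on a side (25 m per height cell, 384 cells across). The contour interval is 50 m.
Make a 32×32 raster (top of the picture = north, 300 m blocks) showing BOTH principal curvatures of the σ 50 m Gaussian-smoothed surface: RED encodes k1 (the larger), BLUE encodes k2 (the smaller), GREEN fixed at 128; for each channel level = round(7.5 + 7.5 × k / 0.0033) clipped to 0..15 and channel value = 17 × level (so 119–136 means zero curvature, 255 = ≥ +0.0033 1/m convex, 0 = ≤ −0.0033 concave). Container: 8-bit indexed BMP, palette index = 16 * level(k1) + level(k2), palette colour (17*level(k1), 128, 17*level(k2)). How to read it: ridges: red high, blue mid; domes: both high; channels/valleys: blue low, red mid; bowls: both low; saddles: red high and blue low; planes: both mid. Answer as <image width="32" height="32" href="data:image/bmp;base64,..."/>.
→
<image width="32" height="32" href="data:image/bmp;base64,Qk02CAAAAAAAADYEAAAoAAAAIAAAACAAAAABAAgAAAAAAAAEAAATCwAAEwsAAAABAAAAAAAAAIAAABGAAAAigAAAM4AAAESAAABVgAAAZoAAAHeAAACIgAAAmYAAAKqAAAC7gAAAzIAAAN2AAADugAAA/4AAAACAEQARgBEAIoARADOAEQBEgBEAVYARAGaAEQB3gBEAiIARAJmAEQCqgBEAu4ARAMyAEQDdgBEA7oARAP+AEQAAgCIAEYAiACKAIgAzgCIARIAiAFWAIgBmgCIAd4AiAIiAIgCZgCIAqoAiALuAIgDMgCIA3YAiAO6AIgD/gCIAAIAzABGAMwAigDMAM4AzAESAMwBVgDMAZoAzAHeAMwCIgDMAmYAzAKqAMwC7gDMAzIAzAN2AMwDugDMA/4AzAACARAARgEQAIoBEADOARABEgEQAVYBEAGaARAB3gEQAiIBEAJmARACqgEQAu4BEAMyARADdgEQA7oBEAP+ARAAAgFUAEYBVACKAVQAzgFUARIBVAFWAVQBmgFUAd4BVAIiAVQCZgFUAqoBVALuAVQDMgFUA3YBVAO6AVQD/gFUAAIBmABGAZgAigGYAM4BmAESAZgBVgGYAZoBmAHeAZgCIgGYAmYBmAKqAZgC7gGYAzIBmAN2AZgDugGYA/4BmAACAdwARgHcAIoB3ADOAdwBEgHcAVYB3AGaAdwB3gHcAiIB3AJmAdwCqgHcAu4B3AMyAdwDdgHcA7oB3AP+AdwAAgIgAEYCIACKAiAAzgIgARICIAFWAiABmgIgAd4CIAIiAiACZgIgAqoCIALuAiADMgIgA3YCIAO6AiAD/gIgAAICZABGAmQAigJkAM4CZAESAmQBVgJkAZoCZAHeAmQCIgJkAmYCZAKqAmQC7gJkAzICZAN2AmQDugJkA/4CZAACAqgARgKoAIoCqADOAqgBEgKoAVYCqAGaAqgB3gKoAiICqAJmAqgCqgKoAu4CqAMyAqgDdgKoA7oCqAP+AqgAAgLsAEYC7ACKAuwAzgLsARIC7AFWAuwBmgLsAd4C7AIiAuwCZgLsAqoC7ALuAuwDMgLsA3YC7AO6AuwD/gLsAAIDMABGAzAAigMwAM4DMAESAzABVgMwAZoDMAHeAzACIgMwAmYDMAKqAzAC7gMwAzIDMAN2AzADugMwA/4DMAACA3QARgN0AIoDdADOA3QBEgN0AVYDdAGaA3QB3gN0AiIDdAJmA3QCqgN0Au4DdAMyA3QDdgN0A7oDdAP+A3QAAgO4AEYDuACKA7gAzgO4ARIDuAFWA7gBmgO4Ad4DuAIiA7gCZgO4AqoDuALuA7gDMgO4A3YDuAO6A7gD/gO4AAID/ABGA/wAigP8AM4D/AESA/wBVgP8AZoD/AHeA/wCIgP8AmYD/AKqA/wC7gP8AzID/AN2A/wDugP8A/4D/AMektaaFgsOSpYSnppaWlqWlotZ1taWTh6i3xcWw1YCzxmN0hJW3x7fUlIS3pqentLeB6MeUx4G3t5aYuaDUxqiVxramlZXIlpX39bDDpMezx4LWhNaQpsaCgJGgkfeWpZbHhXWmp5WF18Gg0LDQsMCAgdfHkJaotoD6pcbkpZajhoa3t5eXpsn2oPe11cfnxpWTxKS1l6enoNaXhdaFhKeHhoWEo5GwoLCw9qWlgtjGlqbBoKOWycmgxZaEtYaXlYeHmJaXpsfn9/ak+LWgyJe4kqPEsMCwoJDZhqaldYeWl4aHhpfHt6aot6Hm+aGUlYGkpaXHlMfJkqS3t8eDh5emdpaWtpWFdafFspWmpqKSpZaVhoanl5empIOX6ISGl6aWhbelhpaElaKwgIGAtZeGlLiXp4aGhpaWlWTllYWHhoWm1tiFdaeWsejHtqKohoS1poeXh4eYmJeDluh0doeGheilpNeFhJWg55bEpJaEyJSnh5iHh5iHlpWn14SGh4aF+IVjx8amlKLHlaGohLiXpoaHh4eHhqiHhKfXhIanhcalcnODksaUpceGgqeVqIeHl4WGl4aGlZiF14R1hqiF14W0lZbYpJSEx7aEgoOUl4eYl4WYlqe3hYbXdHZ2p5XogsaWhYPHlXV19rSi2ZWWl5eHhZenppLXp7iFdnbF1pVzpqS3poWml4XF1oGo15V2h5aVlreQxLGmpZF0xrTYg4SnpciWdYaGdOS0goa42ISFpJSTk6W4hIOByfe1hKaEdaenyIOUdHSF9oR0dba3pnSWl5eXl6aFdLbYhXSHt4WVp8m1pZPGpfnXg4Smt4WEhbinl5eXp7fHt5eEhoaEhYeFlaWUt7XHtoWBp5WFhoWnqJeFp6iUxqWXlnOnp6aml4aWlqeXl8ZkhYK4l4aGhoaXloWEkrSQ1LeUl4eXlpKmuJaGt5aGxcamgpXHtpZ1hJWWdci2yNWQpYWHh4e4k7KVhoa3lJboxIJz97SAg4THlYW317aFttV0h4eHh5bHlpSUp7Oz6KGAkPShgef316bo59i4dJR0hIeHh5d3hreGlpHXwpDh0rb293D3toWGlqanhaWhpJWGh4eHh4eGhbelxIC0xXD5xaWw9MZ1hoeXpYVzwNSEmJd2h4eHh5emc6S3t7ilo8a3crP4dHaHhpiohnH4cpeHh5eHiIeHlJWXloeHl5aWlrVx95R1hpiGl6iXg/aEhXd3h4eHh4eXl4eHdod2p5Z3uILHtnWFhbeUg5SWtaaEd4eHh4eHl3eHh3aGh3anpoaXloS3p4ZypLi4p4WU1XR2h4eHh6eVhpeXl5eolqeFh4enpobYpregs7Kjs8X4paSGh4aXlJQ="/>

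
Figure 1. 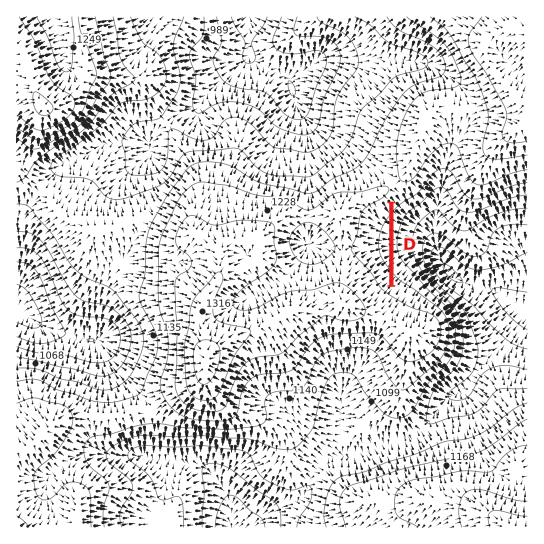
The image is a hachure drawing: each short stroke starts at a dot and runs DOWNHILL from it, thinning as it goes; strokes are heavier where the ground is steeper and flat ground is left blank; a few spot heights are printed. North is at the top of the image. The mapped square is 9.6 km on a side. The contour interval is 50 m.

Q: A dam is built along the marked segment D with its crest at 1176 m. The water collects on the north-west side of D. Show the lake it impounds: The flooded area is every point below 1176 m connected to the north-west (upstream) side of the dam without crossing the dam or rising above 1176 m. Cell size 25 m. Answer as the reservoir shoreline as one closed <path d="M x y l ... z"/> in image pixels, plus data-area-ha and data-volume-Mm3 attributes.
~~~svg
<path d="M389 205l-12 8-8 8-2 9 0 21 5 10 17 20 0-76z" data-area-ha="43" data-volume-Mm3="8.42"/>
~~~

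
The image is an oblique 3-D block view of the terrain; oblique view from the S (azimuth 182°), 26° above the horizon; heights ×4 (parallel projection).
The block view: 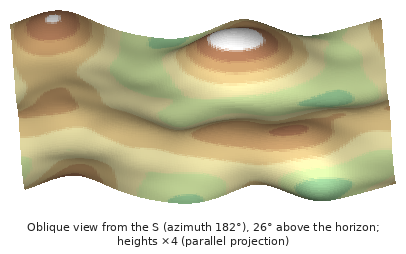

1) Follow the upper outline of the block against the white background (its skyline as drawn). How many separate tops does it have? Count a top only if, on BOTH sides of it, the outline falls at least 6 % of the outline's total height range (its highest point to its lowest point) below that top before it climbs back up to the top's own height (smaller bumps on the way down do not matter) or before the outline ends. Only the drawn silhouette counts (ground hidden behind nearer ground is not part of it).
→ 3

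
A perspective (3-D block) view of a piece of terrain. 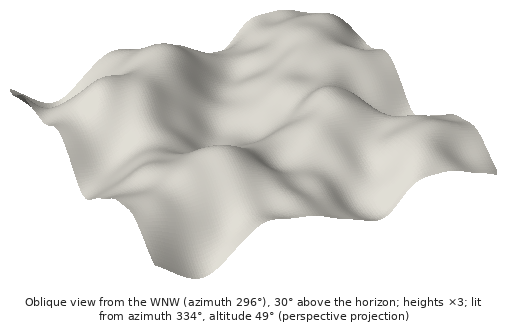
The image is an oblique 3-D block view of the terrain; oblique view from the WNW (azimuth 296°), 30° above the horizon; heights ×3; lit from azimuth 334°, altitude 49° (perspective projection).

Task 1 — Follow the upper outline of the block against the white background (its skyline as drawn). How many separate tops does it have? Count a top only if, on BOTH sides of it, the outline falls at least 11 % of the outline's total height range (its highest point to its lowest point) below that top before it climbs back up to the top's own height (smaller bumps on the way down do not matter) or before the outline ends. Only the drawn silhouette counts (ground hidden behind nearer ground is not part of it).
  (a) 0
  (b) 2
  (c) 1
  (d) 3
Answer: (c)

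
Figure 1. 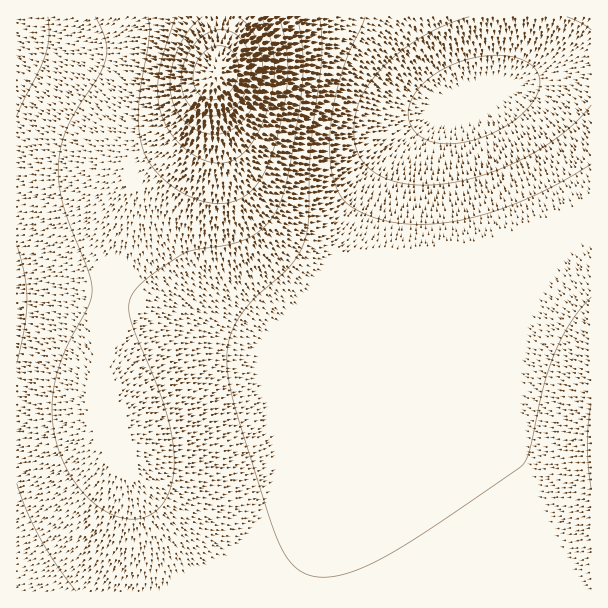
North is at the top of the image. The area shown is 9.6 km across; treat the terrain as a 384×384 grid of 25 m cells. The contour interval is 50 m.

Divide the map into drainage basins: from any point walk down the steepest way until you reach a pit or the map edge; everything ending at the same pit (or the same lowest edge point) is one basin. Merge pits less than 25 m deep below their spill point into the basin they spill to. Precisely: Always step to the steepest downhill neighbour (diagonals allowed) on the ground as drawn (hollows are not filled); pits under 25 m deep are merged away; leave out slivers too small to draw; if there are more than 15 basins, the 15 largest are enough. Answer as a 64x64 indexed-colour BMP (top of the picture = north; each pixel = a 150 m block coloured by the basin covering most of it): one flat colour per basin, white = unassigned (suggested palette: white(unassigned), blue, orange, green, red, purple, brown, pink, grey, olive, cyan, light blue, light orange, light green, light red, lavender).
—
<image width="64" height="64" href="data:image/bmp;base64,Qk12CAAAAAAAAHYAAAAoAAAAQAAAAEAAAAABAAQAAAAAAAAIAAATCwAAEwsAABAAAAAAAAAA////ALR3HwAOf/8ALKAsACgn1gC9Z5QAS1aMAMJ34wB/f38AIr28AM++FwDox64AeLv/AIrfmACWmP8A1bDFAEREREREREREERERERERERERERERERERERERERERERERREREREREREQRERERERERERERERERERERERERERERERFERERERERERBEREREREREREREREREREREREREREREREUREREREREREERERERERERERERERERERERERERERERERREREREREREQRERERERERERERERERERERERERERERERFEREREREREQREREREREREREREREREREREREREREREREURERERERERBERERERERERERERERERERERERERERERERREREREREREERERERERERERERERERERERERERERERERFEREREREREEREREREREREREREREREREREREREREREREUREREREREQRERERERERERERERERERERERERERERERERRERERERERBERERERERERERERERERERERERERERERERFERERERERBEREREREREREREREREREREREREREREREREUREREREREERERERERERERERERERERERERERERERERERREREREREERERERERERERERERERERERERERERERERERFEREREREQREREREREREREREREREREREREREREREREREUREREREQRERERERERERERERERERERERERERERERERERRERERERBERERERERERERERERERERERERERERERERERFEREREREEREREREREREREREREREREREREREREREREREUREREREERERERERERERERERERERERERERERERERERERMzMzRDMREREREREREREREREREREREREREREREREREREzMzMzMxERERERERERERERERERERERERERERERERERETMzMzMzERERERERERERERERERERERERERERERERERERMzMzMzMREREREREREREREREREREREREREREREREREREzMzMzMRERERERERERERERERERERERERERERERERERETMzMzMxERERERERERERERERERERERERERERERERERERMzMzMzMREREREREREREREREREREREREREREREREREREzMzMzMxERERERERERERERERERERERERERERERERERETMzMzMzERERERERERERERERERERERERERERERERERERMzMzMzMREREREREREREREREREREREREREREREREREREzMzMzMxERERERERERERERERERERERERERERERERERETMzMzMzERERERERERERERERERERERERERERERERERERMzMzMzMREREREREREREREREREREREREREREREREREREzMzMzMxERERERERERERERERERERERERERERERERERETMzMzMzMRERERERERERERERERERERERERERERERERERMzMzMzMxEREREREREREREREREREREREREREREREREREzMzMzMzERERERERERERERERERERERERERERERERERETMzMzMzMRERERERERERERERERERERERERERERERERERMzMzMzMxEREREREREREREREREREREREREREREREREREzMzMzMzMRERERERERERERERERERERERERERERERERETMzMzMzMxERERERERERERERERERERERERERERERERERMzMzMzMzEREREREREREREREREREREREREREREREREREzMzMzMzMxERERERERERERERERERERERERERERERERETMzMzMzMzERERERERERERERERERERERERERERERERERMzMzMzMzMREREREREREREREREREREREREREREREREREzMzMzMzMxERERERERERERERERERERERERERERERERETMzMzMzMzMRERERERERERERERERERERERERERERERERIiIiIjMzMzEREREREREREREREREREREREREREREREREiIiIiIiIjMxERERERERERERERERERERERERERERERESIiIiIiIiIjMRERERERERERERERERERERERERERERERIiIiIiIiIiIzEREREREREREREREREREREREREREREREiIiIiIiIiIiIxERERERERERERERERERERERERERERESIiIiIiIiIiIiMRERERERERERERERERERERERERERERIiIiIiIiIiIiIhEREREREREREREREREREREREREREREiIiIiIiIiIiIiMRERERERERERERERERERERERERERESIiIiIiIiIiIiIhERERERERERERERERERERERERERERIiIiIiIiIiIiIiEREREREREREREREREREREREREREREiIiIiIiIiIiIiIhERERERERERERERERERERERERERESIiIiIiIiIiIiIiERERERERERERERERERERERERERERIiIiIiIiIiIiIiIREREREREREREREREREREREREREREiIiIiIiIiIiIiIiERERERERERERERERERERERERERESIiIiIiIiIiIiIiIRERERERERERERERERERERERERERIiIiIiIiIiIiIiIhEREREREREREREREREREREREREREiIiIiIiIiIiIiIiERERERERERERERERERERERERERESIiIiIiIiIiIiIiIRERERERERERERERERERERERERER"/>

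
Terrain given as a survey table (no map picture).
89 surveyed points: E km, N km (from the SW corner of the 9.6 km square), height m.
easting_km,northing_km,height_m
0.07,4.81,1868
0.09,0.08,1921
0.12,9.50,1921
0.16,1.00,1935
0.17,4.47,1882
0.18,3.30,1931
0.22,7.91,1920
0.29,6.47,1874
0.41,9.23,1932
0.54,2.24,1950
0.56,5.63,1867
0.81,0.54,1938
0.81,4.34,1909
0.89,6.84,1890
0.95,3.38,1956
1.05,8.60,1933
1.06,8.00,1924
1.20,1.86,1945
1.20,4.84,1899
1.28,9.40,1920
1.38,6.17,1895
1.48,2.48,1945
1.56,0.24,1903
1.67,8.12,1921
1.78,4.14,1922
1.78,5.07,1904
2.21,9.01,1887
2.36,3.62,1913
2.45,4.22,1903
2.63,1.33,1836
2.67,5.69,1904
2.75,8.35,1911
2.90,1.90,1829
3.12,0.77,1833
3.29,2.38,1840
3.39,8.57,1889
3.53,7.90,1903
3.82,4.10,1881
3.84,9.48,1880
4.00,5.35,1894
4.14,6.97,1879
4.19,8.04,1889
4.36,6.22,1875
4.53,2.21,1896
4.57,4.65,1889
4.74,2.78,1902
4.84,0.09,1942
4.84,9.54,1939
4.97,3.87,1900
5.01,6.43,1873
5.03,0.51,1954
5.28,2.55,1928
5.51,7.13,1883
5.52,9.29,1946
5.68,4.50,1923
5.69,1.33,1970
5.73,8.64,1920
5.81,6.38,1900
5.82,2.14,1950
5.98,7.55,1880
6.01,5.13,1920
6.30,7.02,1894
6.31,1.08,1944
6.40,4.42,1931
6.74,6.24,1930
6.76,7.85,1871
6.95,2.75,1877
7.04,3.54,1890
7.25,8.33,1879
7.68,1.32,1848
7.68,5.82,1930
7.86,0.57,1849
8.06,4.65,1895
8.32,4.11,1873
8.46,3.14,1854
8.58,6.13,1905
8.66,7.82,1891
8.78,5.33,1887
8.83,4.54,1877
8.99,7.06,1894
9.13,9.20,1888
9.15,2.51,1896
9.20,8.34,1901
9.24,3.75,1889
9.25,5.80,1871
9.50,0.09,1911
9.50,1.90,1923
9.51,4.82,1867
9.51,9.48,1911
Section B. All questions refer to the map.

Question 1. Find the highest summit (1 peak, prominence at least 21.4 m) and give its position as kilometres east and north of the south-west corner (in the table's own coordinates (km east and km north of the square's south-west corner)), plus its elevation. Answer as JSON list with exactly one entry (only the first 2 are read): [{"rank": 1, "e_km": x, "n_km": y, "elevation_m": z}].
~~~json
[{"rank": 1, "e_km": 5.64, "n_km": 1.31, "elevation_m": 1970}]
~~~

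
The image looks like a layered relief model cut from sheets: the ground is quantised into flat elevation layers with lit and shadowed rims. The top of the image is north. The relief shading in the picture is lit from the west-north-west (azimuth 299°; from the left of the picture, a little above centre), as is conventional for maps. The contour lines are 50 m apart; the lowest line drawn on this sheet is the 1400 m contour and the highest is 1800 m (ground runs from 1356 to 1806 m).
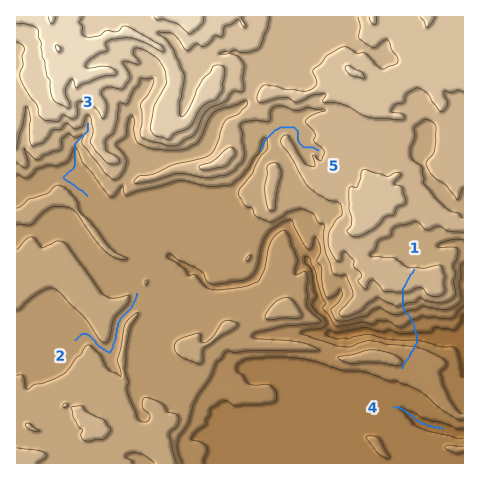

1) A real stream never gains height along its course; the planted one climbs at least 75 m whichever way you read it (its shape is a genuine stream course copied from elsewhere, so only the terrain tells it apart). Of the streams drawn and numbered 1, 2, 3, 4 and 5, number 1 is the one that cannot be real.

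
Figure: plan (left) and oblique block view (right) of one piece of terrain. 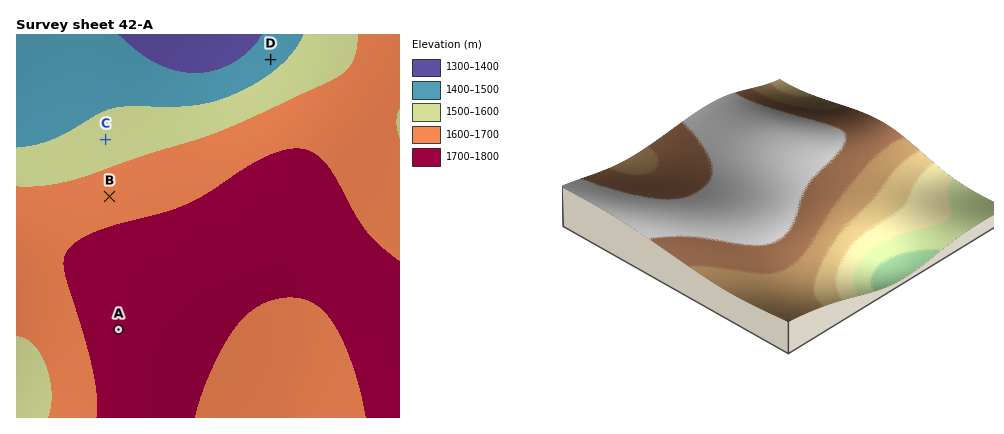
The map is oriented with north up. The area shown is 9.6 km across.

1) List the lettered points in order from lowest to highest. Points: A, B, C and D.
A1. D C B A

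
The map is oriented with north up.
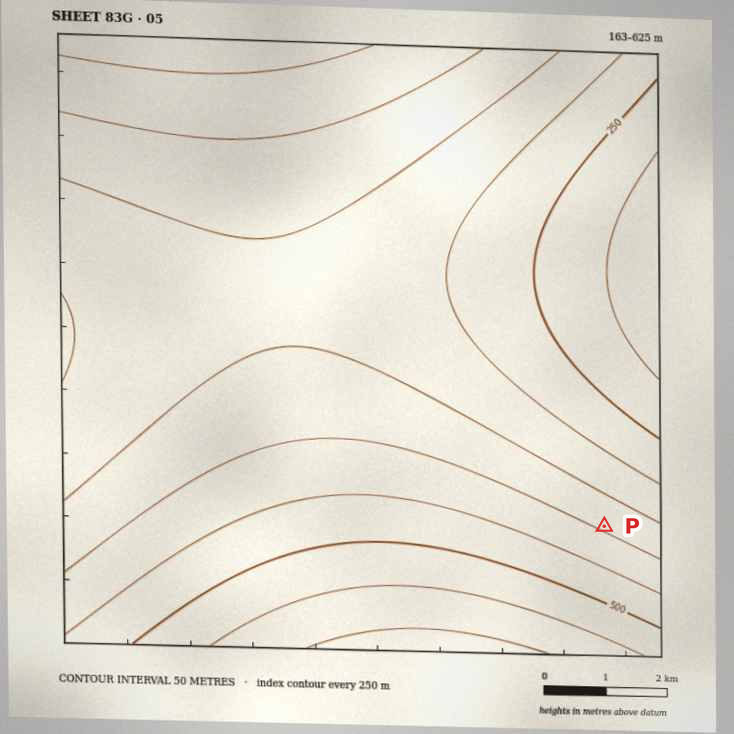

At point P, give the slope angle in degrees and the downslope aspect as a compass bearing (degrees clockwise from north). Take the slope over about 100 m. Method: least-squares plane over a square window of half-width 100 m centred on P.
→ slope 5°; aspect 25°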